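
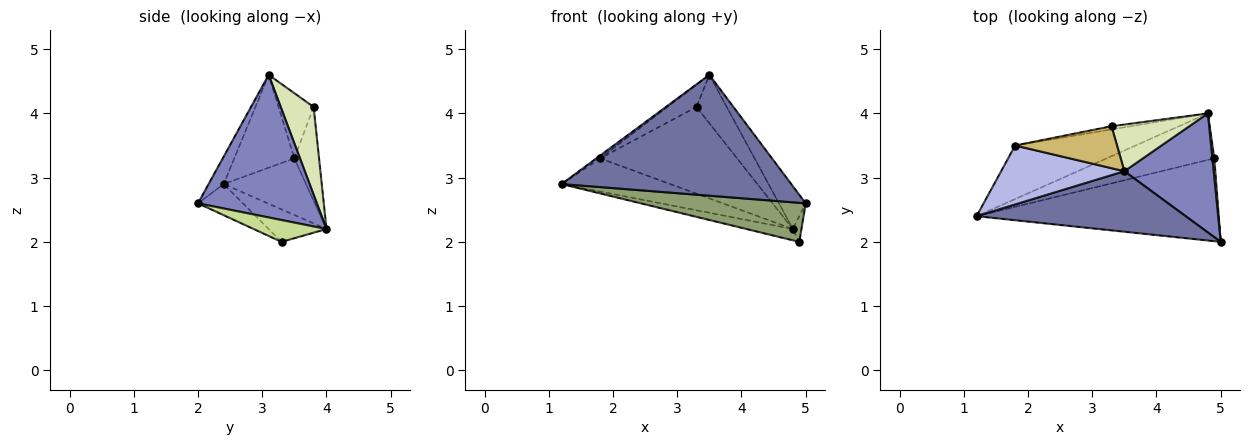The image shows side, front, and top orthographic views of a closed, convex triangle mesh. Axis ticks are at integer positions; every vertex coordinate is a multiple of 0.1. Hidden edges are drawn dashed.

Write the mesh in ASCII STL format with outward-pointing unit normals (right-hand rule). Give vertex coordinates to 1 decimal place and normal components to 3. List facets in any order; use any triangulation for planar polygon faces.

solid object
 facet normal -0.059 -0.893 0.447
  outer loop
   vertex 3.5 3.1 4.6
   vertex 1.2 2.4 2.9
   vertex 5.0 2.0 2.6
  endloop
 endfacet
 facet normal 0.833 0.188 0.521
  outer loop
   vertex 3.5 3.1 4.6
   vertex 5.0 2.0 2.6
   vertex 4.8 4.0 2.2
  endloop
 endfacet
 facet normal -0.371 0.489 -0.789
  outer loop
   vertex 1.8 3.5 3.3
   vertex 4.8 4.0 2.2
   vertex 1.2 2.4 2.9
  endloop
 endfacet
 facet normal -0.601 0.038 0.798
  outer loop
   vertex 1.8 3.5 3.3
   vertex 1.2 2.4 2.9
   vertex 3.5 3.1 4.6
  endloop
 endfacet
 facet normal -0.116 -0.424 -0.898
  outer loop
   vertex 4.9 3.3 2.0
   vertex 5.0 2.0 2.6
   vertex 1.2 2.4 2.9
  endloop
 endfacet
 facet normal -0.282 0.226 -0.932
  outer loop
   vertex 4.9 3.3 2.0
   vertex 1.2 2.4 2.9
   vertex 4.8 4.0 2.2
  endloop
 endfacet
 facet normal 0.989 0.116 0.087
  outer loop
   vertex 4.9 3.3 2.0
   vertex 4.8 4.0 2.2
   vertex 5.0 2.0 2.6
  endloop
 endfacet
 facet normal 0.617 0.567 0.547
  outer loop
   vertex 3.3 3.8 4.1
   vertex 3.5 3.1 4.6
   vertex 4.8 4.0 2.2
  endloop
 endfacet
 facet normal -0.177 0.983 -0.036
  outer loop
   vertex 3.3 3.8 4.1
   vertex 4.8 4.0 2.2
   vertex 1.8 3.5 3.3
  endloop
 endfacet
 facet normal -0.492 0.409 0.769
  outer loop
   vertex 3.3 3.8 4.1
   vertex 1.8 3.5 3.3
   vertex 3.5 3.1 4.6
  endloop
 endfacet
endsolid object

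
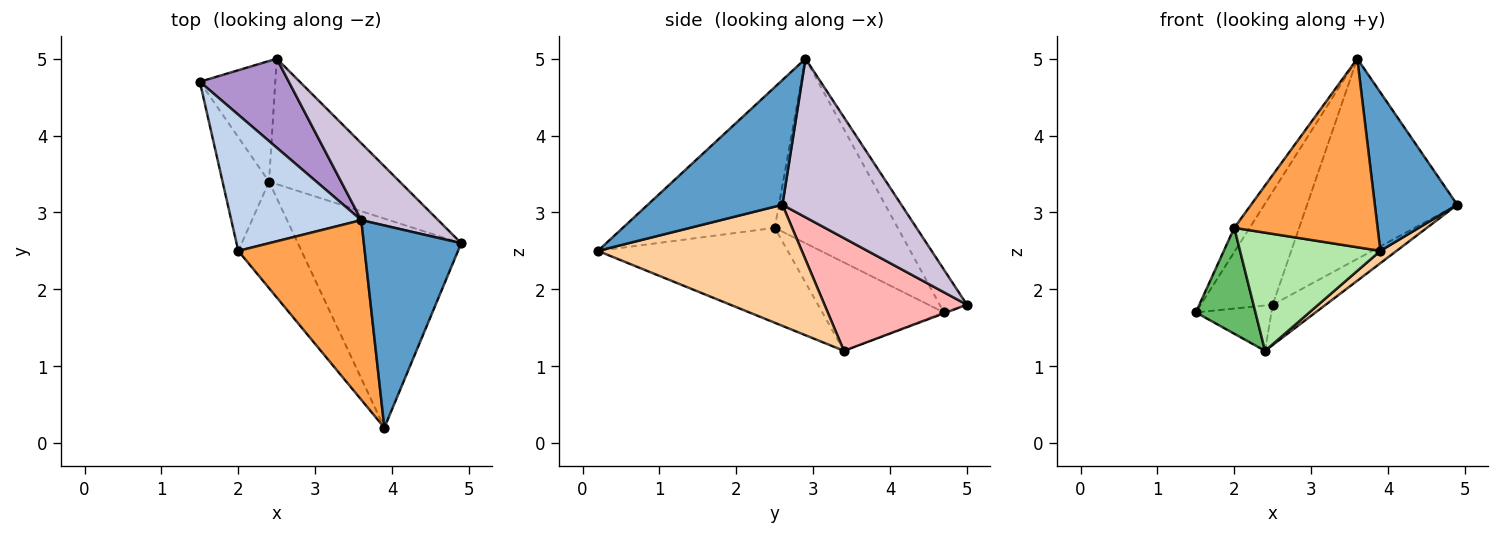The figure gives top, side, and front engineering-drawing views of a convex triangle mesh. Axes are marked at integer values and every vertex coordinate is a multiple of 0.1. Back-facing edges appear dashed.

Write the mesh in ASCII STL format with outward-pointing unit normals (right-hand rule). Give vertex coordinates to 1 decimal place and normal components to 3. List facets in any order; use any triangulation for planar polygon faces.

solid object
 facet normal 0.710 -0.434 0.554
  outer loop
   vertex 3.6 2.9 5.0
   vertex 3.9 0.2 2.5
   vertex 4.9 2.6 3.1
  endloop
 endfacet
 facet normal -0.813 0.102 0.573
  outer loop
   vertex 2.0 2.5 2.8
   vertex 3.6 2.9 5.0
   vertex 1.5 4.7 1.7
  endloop
 endfacet
 facet normal -0.609 -0.574 0.547
  outer loop
   vertex 2.0 2.5 2.8
   vertex 3.9 0.2 2.5
   vertex 3.6 2.9 5.0
  endloop
 endfacet
 facet normal 0.595 -0.047 -0.802
  outer loop
   vertex 2.4 3.4 1.2
   vertex 4.9 2.6 3.1
   vertex 3.9 0.2 2.5
  endloop
 endfacet
 facet normal -0.812 -0.398 -0.427
  outer loop
   vertex 2.4 3.4 1.2
   vertex 2.0 2.5 2.8
   vertex 1.5 4.7 1.7
  endloop
 endfacet
 facet normal -0.709 -0.524 -0.472
  outer loop
   vertex 2.4 3.4 1.2
   vertex 3.9 0.2 2.5
   vertex 2.0 2.5 2.8
  endloop
 endfacet
 facet normal -0.012 0.352 -0.936
  outer loop
   vertex 2.5 5.0 1.8
   vertex 2.4 3.4 1.2
   vertex 1.5 4.7 1.7
  endloop
 endfacet
 facet normal 0.635 0.236 -0.736
  outer loop
   vertex 2.5 5.0 1.8
   vertex 4.9 2.6 3.1
   vertex 2.4 3.4 1.2
  endloop
 endfacet
 facet normal -0.285 0.753 0.592
  outer loop
   vertex 2.5 5.0 1.8
   vertex 1.5 4.7 1.7
   vertex 3.6 2.9 5.0
  endloop
 endfacet
 facet normal 0.595 0.751 0.288
  outer loop
   vertex 2.5 5.0 1.8
   vertex 3.6 2.9 5.0
   vertex 4.9 2.6 3.1
  endloop
 endfacet
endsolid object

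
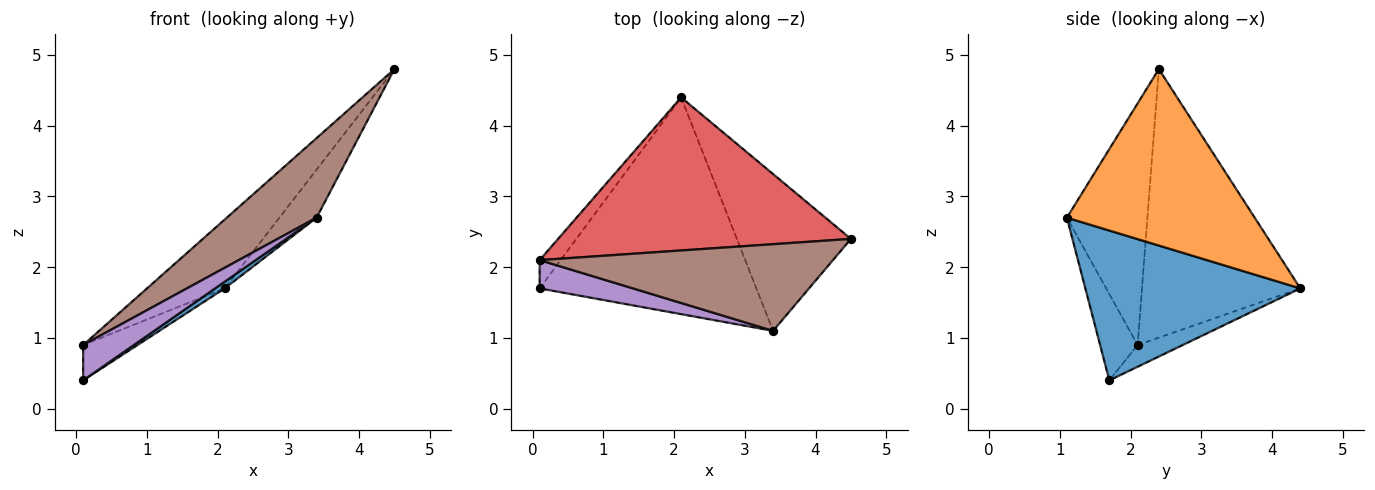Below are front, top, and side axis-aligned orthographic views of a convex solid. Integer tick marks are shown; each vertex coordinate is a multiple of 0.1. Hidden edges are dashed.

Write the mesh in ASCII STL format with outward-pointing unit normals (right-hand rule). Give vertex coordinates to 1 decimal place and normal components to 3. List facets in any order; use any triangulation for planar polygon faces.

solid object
 facet normal 0.569 -0.025 -0.822
  outer loop
   vertex 3.4 1.1 2.7
   vertex 0.1 1.7 0.4
   vertex 2.1 4.4 1.7
  endloop
 endfacet
 facet normal 0.828 0.164 -0.536
  outer loop
   vertex 3.4 1.1 2.7
   vertex 2.1 4.4 1.7
   vertex 4.5 2.4 4.8
  endloop
 endfacet
 facet normal -0.544 0.655 -0.524
  outer loop
   vertex 0.1 2.1 0.9
   vertex 2.1 4.4 1.7
   vertex 0.1 1.7 0.4
  endloop
 endfacet
 facet normal -0.642 0.315 0.700
  outer loop
   vertex 0.1 2.1 0.9
   vertex 4.5 2.4 4.8
   vertex 2.1 4.4 1.7
  endloop
 endfacet
 facet normal -0.500 -0.676 0.541
  outer loop
   vertex 0.1 2.1 0.9
   vertex 0.1 1.7 0.4
   vertex 3.4 1.1 2.7
  endloop
 endfacet
 facet normal -0.519 -0.578 0.630
  outer loop
   vertex 0.1 2.1 0.9
   vertex 3.4 1.1 2.7
   vertex 4.5 2.4 4.8
  endloop
 endfacet
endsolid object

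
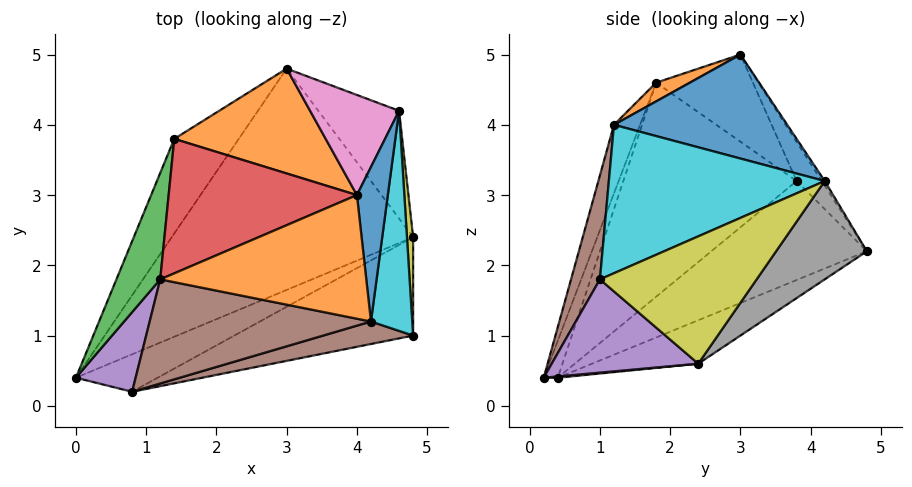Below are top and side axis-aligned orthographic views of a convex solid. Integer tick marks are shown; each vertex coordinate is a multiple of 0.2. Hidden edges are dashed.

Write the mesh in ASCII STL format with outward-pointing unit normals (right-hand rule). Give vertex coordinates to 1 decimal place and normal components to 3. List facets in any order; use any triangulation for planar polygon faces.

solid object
 facet normal -0.656 0.622 -0.427
  outer loop
   vertex 1.4 3.8 3.2
   vertex 3.0 4.8 2.2
   vertex 0.0 0.4 0.4
  endloop
 endfacet
 facet normal -0.147 0.807 0.572
  outer loop
   vertex 1.4 3.8 3.2
   vertex 4.0 3.0 5.0
   vertex 3.0 4.8 2.2
  endloop
 endfacet
 facet normal -0.157 0.464 -0.872
  outer loop
   vertex 4.8 2.4 0.6
   vertex 0.0 0.4 0.4
   vertex 3.0 4.8 2.2
  endloop
 endfacet
 facet normal 0.016 0.062 -0.998
  outer loop
   vertex 0.8 0.2 0.4
   vertex 0.0 0.4 0.4
   vertex 4.8 2.4 0.6
  endloop
 endfacet
 facet normal 0.368 -0.605 -0.706
  outer loop
   vertex 0.8 0.2 0.4
   vertex 4.8 2.4 0.6
   vertex 4.8 1.0 1.8
  endloop
 endfacet
 facet normal 0.150 -0.980 0.130
  outer loop
   vertex 0.8 0.2 0.4
   vertex 4.8 1.0 1.8
   vertex 4.2 1.2 4.0
  endloop
 endfacet
 facet normal -0.029 0.836 0.548
  outer loop
   vertex 4.6 4.2 3.2
   vertex 3.0 4.8 2.2
   vertex 4.0 3.0 5.0
  endloop
 endfacet
 facet normal 0.546 0.708 -0.448
  outer loop
   vertex 4.6 4.2 3.2
   vertex 4.8 2.4 0.6
   vertex 3.0 4.8 2.2
  endloop
 endfacet
 facet normal 0.998 0.041 0.048
  outer loop
   vertex 4.6 4.2 3.2
   vertex 4.8 1.0 1.8
   vertex 4.8 2.4 0.6
  endloop
 endfacet
 facet normal 0.962 -0.057 0.268
  outer loop
   vertex 4.6 4.2 3.2
   vertex 4.2 1.2 4.0
   vertex 4.8 1.0 1.8
  endloop
 endfacet
 facet normal 0.957 -0.052 0.285
  outer loop
   vertex 4.6 4.2 3.2
   vertex 4.0 3.0 5.0
   vertex 4.2 1.2 4.0
  endloop
 endfacet
 facet normal 0.080 -0.477 0.875
  outer loop
   vertex 1.2 1.8 4.6
   vertex 4.2 1.2 4.0
   vertex 4.0 3.0 5.0
  endloop
 endfacet
 facet normal -0.953 0.232 0.195
  outer loop
   vertex 1.2 1.8 4.6
   vertex 1.4 3.8 3.2
   vertex 0.0 0.4 0.4
  endloop
 endfacet
 facet normal -0.348 0.561 0.751
  outer loop
   vertex 1.2 1.8 4.6
   vertex 4.0 3.0 5.0
   vertex 1.4 3.8 3.2
  endloop
 endfacet
 facet normal -0.226 -0.903 0.366
  outer loop
   vertex 1.2 1.8 4.6
   vertex 0.0 0.4 0.4
   vertex 0.8 0.2 0.4
  endloop
 endfacet
 facet normal -0.112 -0.925 0.363
  outer loop
   vertex 1.2 1.8 4.6
   vertex 0.8 0.2 0.4
   vertex 4.2 1.2 4.0
  endloop
 endfacet
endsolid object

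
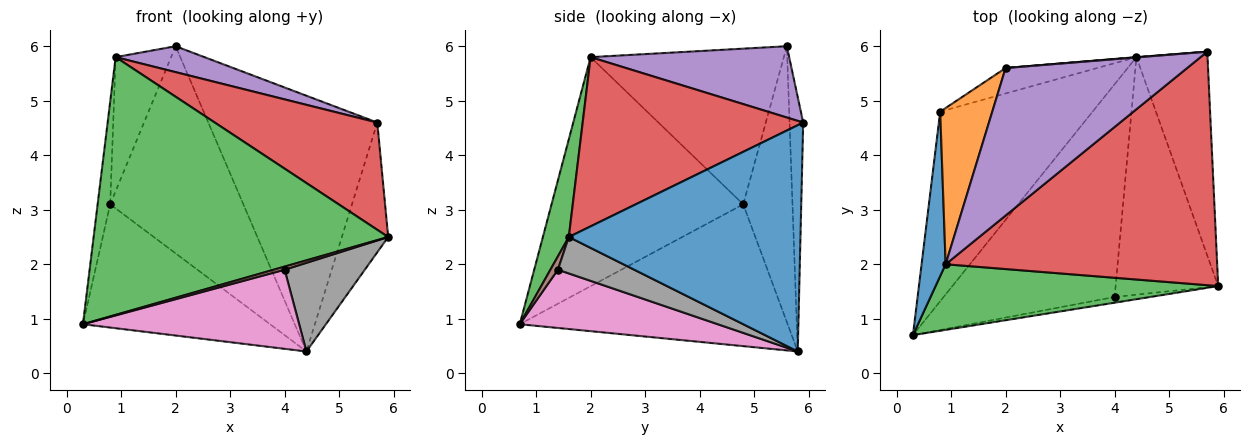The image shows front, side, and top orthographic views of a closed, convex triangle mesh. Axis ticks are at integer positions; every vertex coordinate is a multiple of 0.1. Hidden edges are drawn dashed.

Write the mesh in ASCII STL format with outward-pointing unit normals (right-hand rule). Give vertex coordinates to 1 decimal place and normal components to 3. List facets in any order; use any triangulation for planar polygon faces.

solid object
 facet normal 0.937 0.187 -0.295
  outer loop
   vertex 5.7 5.9 4.6
   vertex 5.9 1.6 2.5
   vertex 4.4 5.8 0.4
  endloop
 endfacet
 facet normal -0.080 0.997 0.001
  outer loop
   vertex 5.7 5.9 4.6
   vertex 4.4 5.8 0.4
   vertex 2.0 5.6 6.0
  endloop
 endfacet
 facet normal 0.085 -0.966 0.246
  outer loop
   vertex 0.9 2.0 5.8
   vertex 0.3 0.7 0.9
   vertex 5.9 1.6 2.5
  endloop
 endfacet
 facet normal 0.493 -0.363 0.791
  outer loop
   vertex 0.9 2.0 5.8
   vertex 5.9 1.6 2.5
   vertex 5.7 5.9 4.6
  endloop
 endfacet
 facet normal 0.361 -0.161 0.919
  outer loop
   vertex 0.9 2.0 5.8
   vertex 5.7 5.9 4.6
   vertex 2.0 5.6 6.0
  endloop
 endfacet
 facet normal 0.311 -0.453 -0.835
  outer loop
   vertex 4.0 1.4 1.9
   vertex 5.9 1.6 2.5
   vertex 0.3 0.7 0.9
  endloop
 endfacet
 facet normal 0.304 -0.332 -0.893
  outer loop
   vertex 4.0 1.4 1.9
   vertex 0.3 0.7 0.9
   vertex 4.4 5.8 0.4
  endloop
 endfacet
 facet normal 0.316 -0.332 -0.889
  outer loop
   vertex 4.0 1.4 1.9
   vertex 4.4 5.8 0.4
   vertex 5.9 1.6 2.5
  endloop
 endfacet
 facet normal -0.615 0.430 -0.661
  outer loop
   vertex 0.8 4.8 3.1
   vertex 4.4 5.8 0.4
   vertex 0.3 0.7 0.9
  endloop
 endfacet
 facet normal -0.345 0.932 -0.114
  outer loop
   vertex 0.8 4.8 3.1
   vertex 2.0 5.6 6.0
   vertex 4.4 5.8 0.4
  endloop
 endfacet
 facet normal -0.992 0.065 0.104
  outer loop
   vertex 0.8 4.8 3.1
   vertex 0.3 0.7 0.9
   vertex 0.9 2.0 5.8
  endloop
 endfacet
 facet normal -0.915 0.263 0.306
  outer loop
   vertex 0.8 4.8 3.1
   vertex 0.9 2.0 5.8
   vertex 2.0 5.6 6.0
  endloop
 endfacet
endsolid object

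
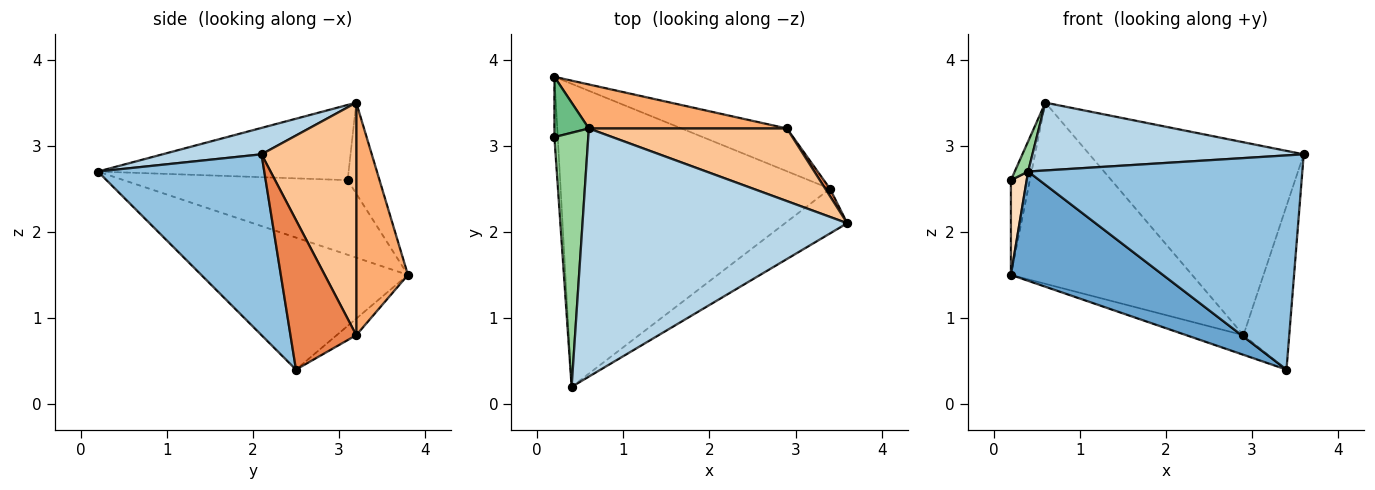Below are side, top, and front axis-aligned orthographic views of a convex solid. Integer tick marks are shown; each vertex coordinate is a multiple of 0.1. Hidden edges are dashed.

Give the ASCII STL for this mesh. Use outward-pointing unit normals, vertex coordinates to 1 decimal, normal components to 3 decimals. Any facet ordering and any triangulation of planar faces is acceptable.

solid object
 facet normal -0.419 -0.308 -0.854
  outer loop
   vertex 3.4 2.5 0.4
   vertex 0.4 0.2 2.7
   vertex 0.2 3.8 1.5
  endloop
 endfacet
 facet normal 0.511 -0.842 -0.176
  outer loop
   vertex 3.4 2.5 0.4
   vertex 3.6 2.1 2.9
   vertex 0.4 0.2 2.7
  endloop
 endfacet
 facet normal 0.096 -0.262 0.960
  outer loop
   vertex 0.6 3.2 3.5
   vertex 0.4 0.2 2.7
   vertex 3.6 2.1 2.9
  endloop
 endfacet
 facet normal -0.141 0.413 -0.900
  outer loop
   vertex 2.9 3.2 0.8
   vertex 3.4 2.5 0.4
   vertex 0.2 3.8 1.5
  endloop
 endfacet
 facet normal 0.820 0.571 0.026
  outer loop
   vertex 2.9 3.2 0.8
   vertex 3.6 2.1 2.9
   vertex 3.4 2.5 0.4
  endloop
 endfacet
 facet normal 0.267 0.936 0.228
  outer loop
   vertex 2.9 3.2 0.8
   vertex 0.2 3.8 1.5
   vertex 0.6 3.2 3.5
  endloop
 endfacet
 facet normal 0.382 0.865 0.326
  outer loop
   vertex 2.9 3.2 0.8
   vertex 0.6 3.2 3.5
   vertex 3.6 2.1 2.9
  endloop
 endfacet
 facet normal -0.997 -0.070 -0.045
  outer loop
   vertex 0.2 3.1 2.6
   vertex 0.2 3.8 1.5
   vertex 0.4 0.2 2.7
  endloop
 endfacet
 facet normal -0.817 0.486 0.309
  outer loop
   vertex 0.2 3.1 2.6
   vertex 0.6 3.2 3.5
   vertex 0.2 3.8 1.5
  endloop
 endfacet
 facet normal -0.911 -0.049 0.410
  outer loop
   vertex 0.2 3.1 2.6
   vertex 0.4 0.2 2.7
   vertex 0.6 3.2 3.5
  endloop
 endfacet
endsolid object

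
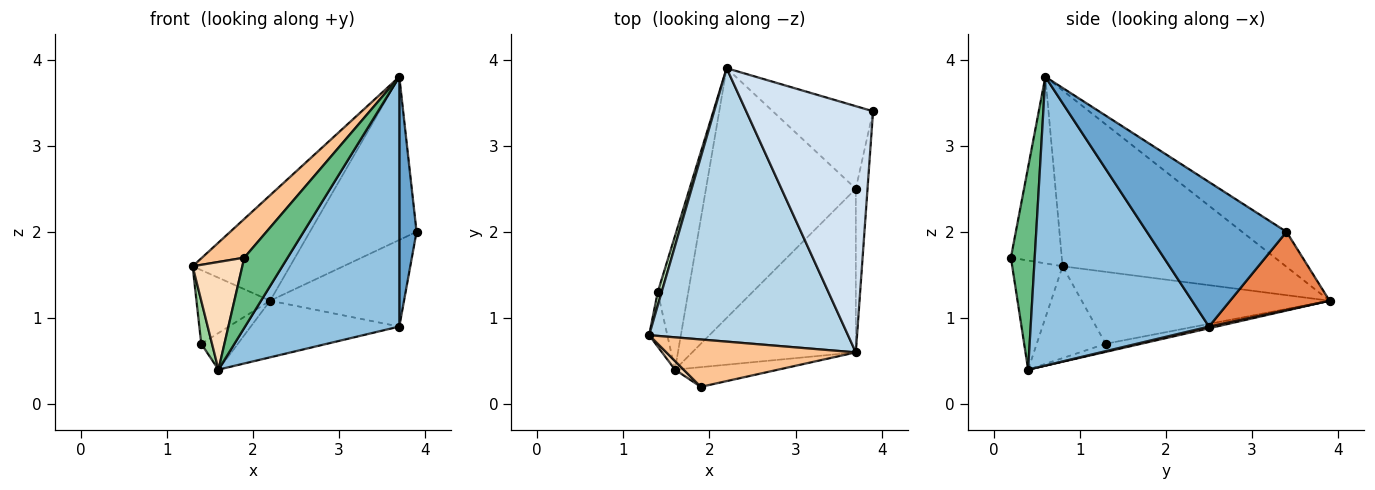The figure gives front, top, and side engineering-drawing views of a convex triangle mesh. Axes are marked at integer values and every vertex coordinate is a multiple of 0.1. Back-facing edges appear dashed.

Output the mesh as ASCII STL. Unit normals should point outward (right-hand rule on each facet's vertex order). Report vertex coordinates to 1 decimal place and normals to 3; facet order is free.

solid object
 facet normal 0.989 -0.122 -0.080
  outer loop
   vertex 3.7 2.5 0.9
   vertex 3.9 3.4 2.0
   vertex 3.7 0.6 3.8
  endloop
 endfacet
 facet normal 0.695 -0.601 -0.394
  outer loop
   vertex 3.7 2.5 0.9
   vertex 3.7 0.6 3.8
   vertex 1.6 0.4 0.4
  endloop
 endfacet
 facet normal -0.636 0.278 0.720
  outer loop
   vertex 2.2 3.9 1.2
   vertex 1.3 0.8 1.6
   vertex 3.7 0.6 3.8
  endloop
 endfacet
 facet normal -0.224 0.538 0.812
  outer loop
   vertex 2.2 3.9 1.2
   vertex 3.7 0.6 3.8
   vertex 3.9 3.4 2.0
  endloop
 endfacet
 facet normal 0.474 0.638 -0.608
  outer loop
   vertex 2.2 3.9 1.2
   vertex 3.9 3.4 2.0
   vertex 3.7 2.5 0.9
  endloop
 endfacet
 facet normal 0.011 0.221 -0.975
  outer loop
   vertex 2.2 3.9 1.2
   vertex 3.7 2.5 0.9
   vertex 1.6 0.4 0.4
  endloop
 endfacet
 facet normal -0.606 -0.504 0.616
  outer loop
   vertex 1.9 0.2 1.7
   vertex 3.7 0.6 3.8
   vertex 1.3 0.8 1.6
  endloop
 endfacet
 facet normal -0.711 -0.701 0.056
  outer loop
   vertex 1.9 0.2 1.7
   vertex 1.3 0.8 1.6
   vertex 1.6 0.4 0.4
  endloop
 endfacet
 facet normal 0.468 -0.851 -0.239
  outer loop
   vertex 1.9 0.2 1.7
   vertex 1.6 0.4 0.4
   vertex 3.7 0.6 3.8
  endloop
 endfacet
 facet normal -0.970 -0.152 -0.192
  outer loop
   vertex 1.4 1.3 0.7
   vertex 1.6 0.4 0.4
   vertex 1.3 0.8 1.6
  endloop
 endfacet
 facet normal -0.957 0.285 0.052
  outer loop
   vertex 1.4 1.3 0.7
   vertex 1.3 0.8 1.6
   vertex 2.2 3.9 1.2
  endloop
 endfacet
 facet normal -0.249 0.256 -0.934
  outer loop
   vertex 1.4 1.3 0.7
   vertex 2.2 3.9 1.2
   vertex 1.6 0.4 0.4
  endloop
 endfacet
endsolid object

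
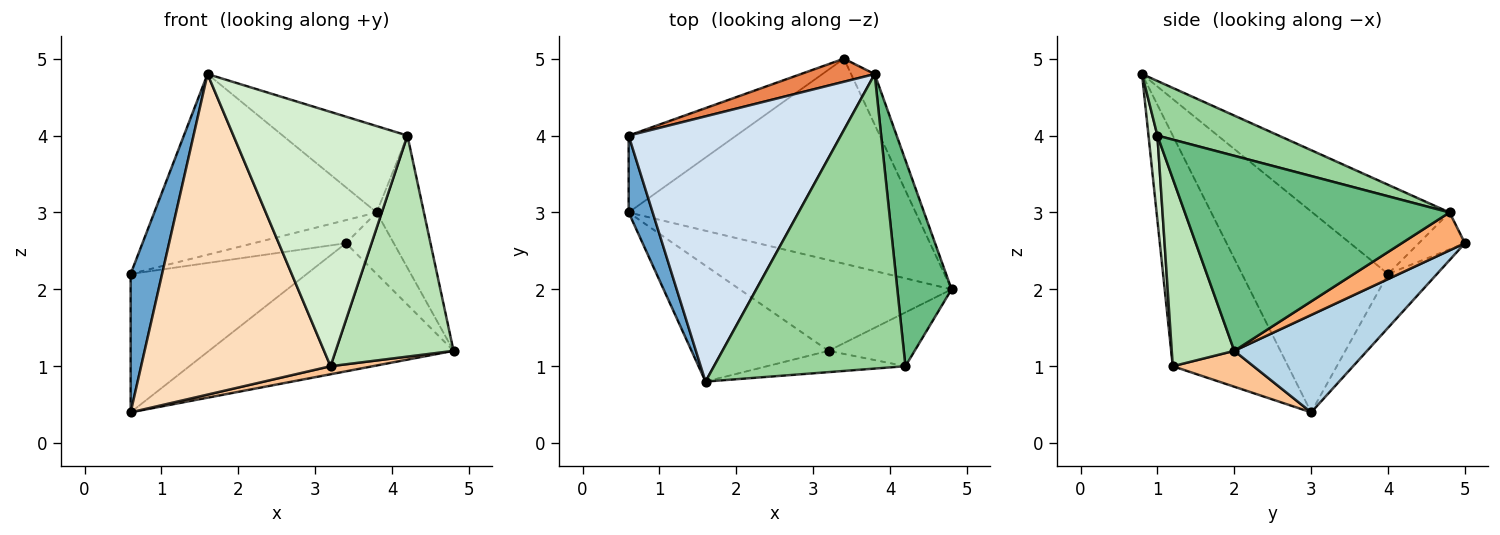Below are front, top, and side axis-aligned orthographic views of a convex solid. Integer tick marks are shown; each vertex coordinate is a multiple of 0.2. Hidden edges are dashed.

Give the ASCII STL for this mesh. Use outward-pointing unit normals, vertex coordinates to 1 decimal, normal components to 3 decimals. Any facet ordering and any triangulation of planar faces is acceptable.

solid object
 facet normal -0.971 -0.209 0.116
  outer loop
   vertex 0.6 3.0 0.4
   vertex 1.6 0.8 4.8
   vertex 0.6 4.0 2.2
  endloop
 endfacet
 facet normal -0.236 0.849 -0.472
  outer loop
   vertex 0.6 3.0 0.4
   vertex 0.6 4.0 2.2
   vertex 3.4 5.0 2.6
  endloop
 endfacet
 facet normal 0.276 0.509 -0.815
  outer loop
   vertex 0.6 3.0 0.4
   vertex 3.4 5.0 2.6
   vertex 4.8 2.0 1.2
  endloop
 endfacet
 facet normal -0.328 0.532 0.781
  outer loop
   vertex 3.8 4.8 3.0
   vertex 0.6 4.0 2.2
   vertex 1.6 0.8 4.8
  endloop
 endfacet
 facet normal -0.333 0.667 0.667
  outer loop
   vertex 3.8 4.8 3.0
   vertex 3.4 5.0 2.6
   vertex 0.6 4.0 2.2
  endloop
 endfacet
 facet normal 0.714 0.541 -0.444
  outer loop
   vertex 3.8 4.8 3.0
   vertex 4.8 2.0 1.2
   vertex 3.4 5.0 2.6
  endloop
 endfacet
 facet normal 0.166 -0.087 -0.982
  outer loop
   vertex 3.2 1.2 1.0
   vertex 0.6 3.0 0.4
   vertex 4.8 2.0 1.2
  endloop
 endfacet
 facet normal -0.497 -0.816 -0.295
  outer loop
   vertex 3.2 1.2 1.0
   vertex 1.6 0.8 4.8
   vertex 0.6 3.0 0.4
  endloop
 endfacet
 facet normal 0.950 0.169 0.264
  outer loop
   vertex 4.2 1.0 4.0
   vertex 4.8 2.0 1.2
   vertex 3.8 4.8 3.0
  endloop
 endfacet
 facet normal 0.264 0.271 0.926
  outer loop
   vertex 4.2 1.0 4.0
   vertex 3.8 4.8 3.0
   vertex 1.6 0.8 4.8
  endloop
 endfacet
 facet normal 0.458 -0.864 -0.210
  outer loop
   vertex 4.2 1.0 4.0
   vertex 3.2 1.2 1.0
   vertex 4.8 2.0 1.2
  endloop
 endfacet
 facet normal 0.051 -0.995 -0.083
  outer loop
   vertex 4.2 1.0 4.0
   vertex 1.6 0.8 4.8
   vertex 3.2 1.2 1.0
  endloop
 endfacet
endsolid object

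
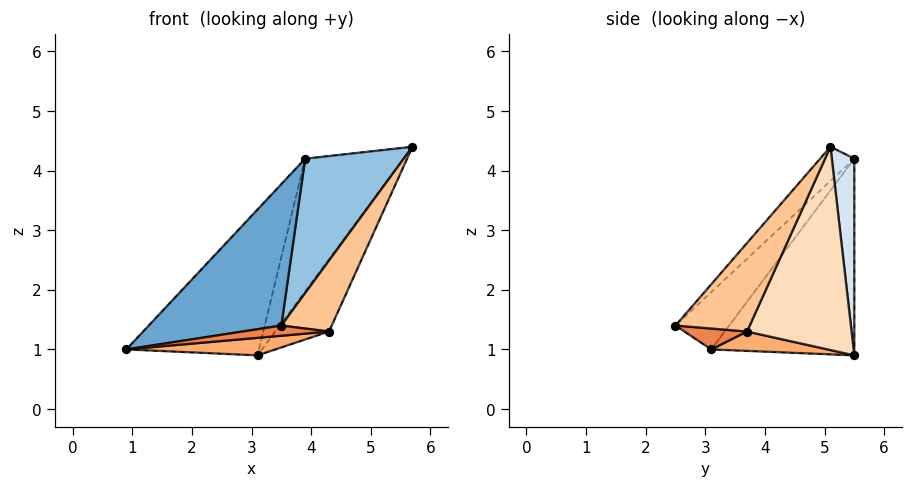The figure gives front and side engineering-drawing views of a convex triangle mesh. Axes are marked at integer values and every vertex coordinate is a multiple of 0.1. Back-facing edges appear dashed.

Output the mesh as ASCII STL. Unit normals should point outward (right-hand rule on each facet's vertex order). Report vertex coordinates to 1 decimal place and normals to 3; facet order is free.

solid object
 facet normal -0.259 -0.640 0.723
  outer loop
   vertex 3.9 5.5 4.2
   vertex 0.9 3.1 1.0
   vertex 3.5 2.5 1.4
  endloop
 endfacet
 facet normal -0.225 -0.649 0.727
  outer loop
   vertex 3.9 5.5 4.2
   vertex 3.5 2.5 1.4
   vertex 5.7 5.1 4.4
  endloop
 endfacet
 facet normal -0.722 0.669 0.175
  outer loop
   vertex 3.9 5.5 4.2
   vertex 3.1 5.5 0.9
   vertex 0.9 3.1 1.0
  endloop
 endfacet
 facet normal 0.222 0.973 -0.054
  outer loop
   vertex 3.9 5.5 4.2
   vertex 5.7 5.1 4.4
   vertex 3.1 5.5 0.9
  endloop
 endfacet
 facet normal 0.114 -0.158 -0.981
  outer loop
   vertex 4.3 3.7 1.3
   vertex 3.5 2.5 1.4
   vertex 0.9 3.1 1.0
  endloop
 endfacet
 facet normal 0.112 -0.144 -0.983
  outer loop
   vertex 4.3 3.7 1.3
   vertex 0.9 3.1 1.0
   vertex 3.1 5.5 0.9
  endloop
 endfacet
 facet normal 0.822 -0.558 -0.119
  outer loop
   vertex 4.3 3.7 1.3
   vertex 5.7 5.1 4.4
   vertex 3.5 2.5 1.4
  endloop
 endfacet
 facet normal 0.760 0.391 -0.520
  outer loop
   vertex 4.3 3.7 1.3
   vertex 3.1 5.5 0.9
   vertex 5.7 5.1 4.4
  endloop
 endfacet
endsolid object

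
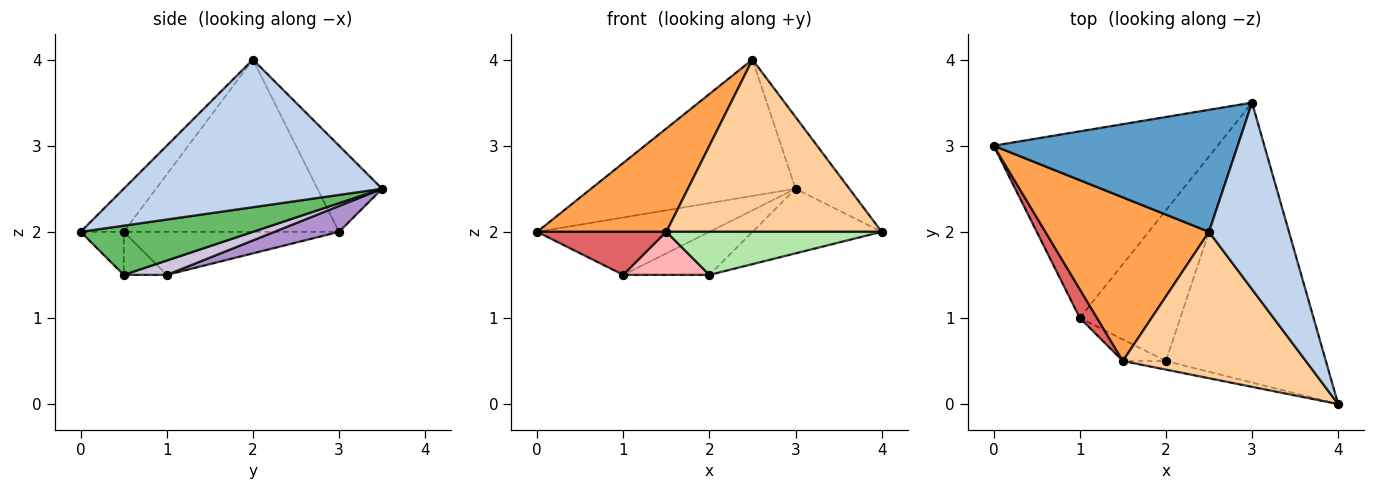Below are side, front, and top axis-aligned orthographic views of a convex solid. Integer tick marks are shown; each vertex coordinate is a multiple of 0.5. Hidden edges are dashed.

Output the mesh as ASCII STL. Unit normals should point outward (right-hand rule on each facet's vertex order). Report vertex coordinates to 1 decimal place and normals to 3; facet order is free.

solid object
 facet normal -0.229 0.725 0.649
  outer loop
   vertex 2.5 2.0 4.0
   vertex 3.0 3.5 2.5
   vertex 0.0 3.0 2.0
  endloop
 endfacet
 facet normal 0.865 0.180 0.468
  outer loop
   vertex 2.5 2.0 4.0
   vertex 4.0 0.0 2.0
   vertex 3.0 3.5 2.5
  endloop
 endfacet
 facet normal -0.665 -0.399 0.632
  outer loop
   vertex 1.5 0.5 2.0
   vertex 2.5 2.0 4.0
   vertex 0.0 3.0 2.0
  endloop
 endfacet
 facet normal -0.151 -0.753 0.640
  outer loop
   vertex 1.5 0.5 2.0
   vertex 4.0 0.0 2.0
   vertex 2.5 2.0 4.0
  endloop
 endfacet
 facet normal 0.287 0.215 -0.933
  outer loop
   vertex 2.0 0.5 1.5
   vertex 3.0 3.5 2.5
   vertex 4.0 0.0 2.0
  endloop
 endfacet
 facet normal -0.192 -0.962 -0.192
  outer loop
   vertex 2.0 0.5 1.5
   vertex 4.0 0.0 2.0
   vertex 1.5 0.5 2.0
  endloop
 endfacet
 facet normal -0.811 -0.487 0.324
  outer loop
   vertex 1.0 1.0 1.5
   vertex 1.5 0.5 2.0
   vertex 0.0 3.0 2.0
  endloop
 endfacet
 facet normal -0.408 -0.816 -0.408
  outer loop
   vertex 1.0 1.0 1.5
   vertex 2.0 0.5 1.5
   vertex 1.5 0.5 2.0
  endloop
 endfacet
 facet normal 0.110 0.292 -0.950
  outer loop
   vertex 1.0 1.0 1.5
   vertex 0.0 3.0 2.0
   vertex 3.0 3.5 2.5
  endloop
 endfacet
 facet normal 0.136 0.272 -0.953
  outer loop
   vertex 1.0 1.0 1.5
   vertex 3.0 3.5 2.5
   vertex 2.0 0.5 1.5
  endloop
 endfacet
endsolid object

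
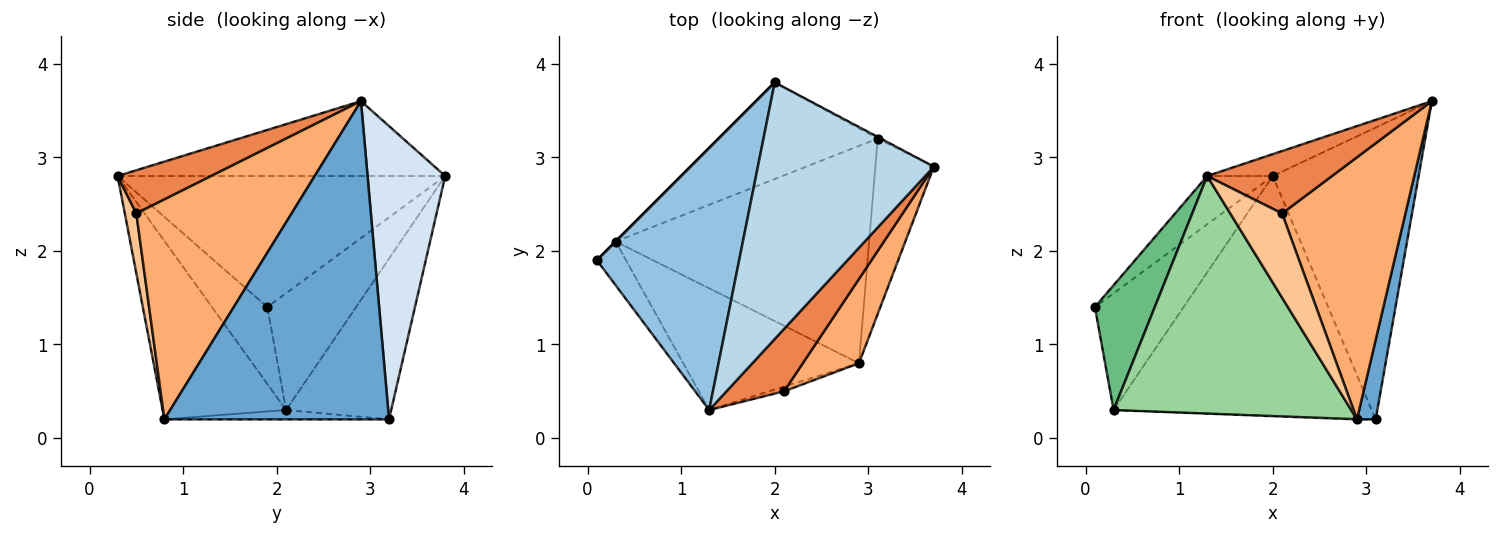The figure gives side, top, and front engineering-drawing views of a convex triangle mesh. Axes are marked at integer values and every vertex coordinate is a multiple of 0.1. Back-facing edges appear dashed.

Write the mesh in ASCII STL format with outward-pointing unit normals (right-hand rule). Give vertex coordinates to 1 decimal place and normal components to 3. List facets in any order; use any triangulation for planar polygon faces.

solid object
 facet normal 0.980 -0.082 -0.180
  outer loop
   vertex 3.1 3.2 0.2
   vertex 3.7 2.9 3.6
   vertex 2.9 0.8 0.2
  endloop
 endfacet
 facet normal -0.671 0.134 0.729
  outer loop
   vertex 2.0 3.8 2.8
   vertex 0.1 1.9 1.4
   vertex 1.3 0.3 2.8
  endloop
 endfacet
 facet normal -0.390 0.078 0.917
  outer loop
   vertex 2.0 3.8 2.8
   vertex 1.3 0.3 2.8
   vertex 3.7 2.9 3.6
  endloop
 endfacet
 facet normal 0.470 0.883 -0.005
  outer loop
   vertex 2.0 3.8 2.8
   vertex 3.7 2.9 3.6
   vertex 3.1 3.2 0.2
  endloop
 endfacet
 facet normal 0.469 -0.625 0.625
  outer loop
   vertex 2.1 0.5 2.4
   vertex 3.7 2.9 3.6
   vertex 1.3 0.3 2.8
  endloop
 endfacet
 facet normal 0.768 -0.610 0.196
  outer loop
   vertex 2.1 0.5 2.4
   vertex 2.9 0.8 0.2
   vertex 3.7 2.9 3.6
  endloop
 endfacet
 facet normal 0.217 -0.975 -0.054
  outer loop
   vertex 2.1 0.5 2.4
   vertex 1.3 0.3 2.8
   vertex 2.9 0.8 0.2
  endloop
 endfacet
 facet normal -0.037 0.003 -0.999
  outer loop
   vertex 0.3 2.1 0.3
   vertex 3.1 3.2 0.2
   vertex 2.9 0.8 0.2
  endloop
 endfacet
 facet normal -0.658 -0.711 -0.249
  outer loop
   vertex 0.3 2.1 0.3
   vertex 1.3 0.3 2.8
   vertex 0.1 1.9 1.4
  endloop
 endfacet
 facet normal -0.420 -0.808 -0.414
  outer loop
   vertex 0.3 2.1 0.3
   vertex 2.9 0.8 0.2
   vertex 1.3 0.3 2.8
  endloop
 endfacet
 facet normal -0.707 0.707 0.000
  outer loop
   vertex 0.3 2.1 0.3
   vertex 0.1 1.9 1.4
   vertex 2.0 3.8 2.8
  endloop
 endfacet
 facet normal -0.353 0.868 -0.350
  outer loop
   vertex 0.3 2.1 0.3
   vertex 2.0 3.8 2.8
   vertex 3.1 3.2 0.2
  endloop
 endfacet
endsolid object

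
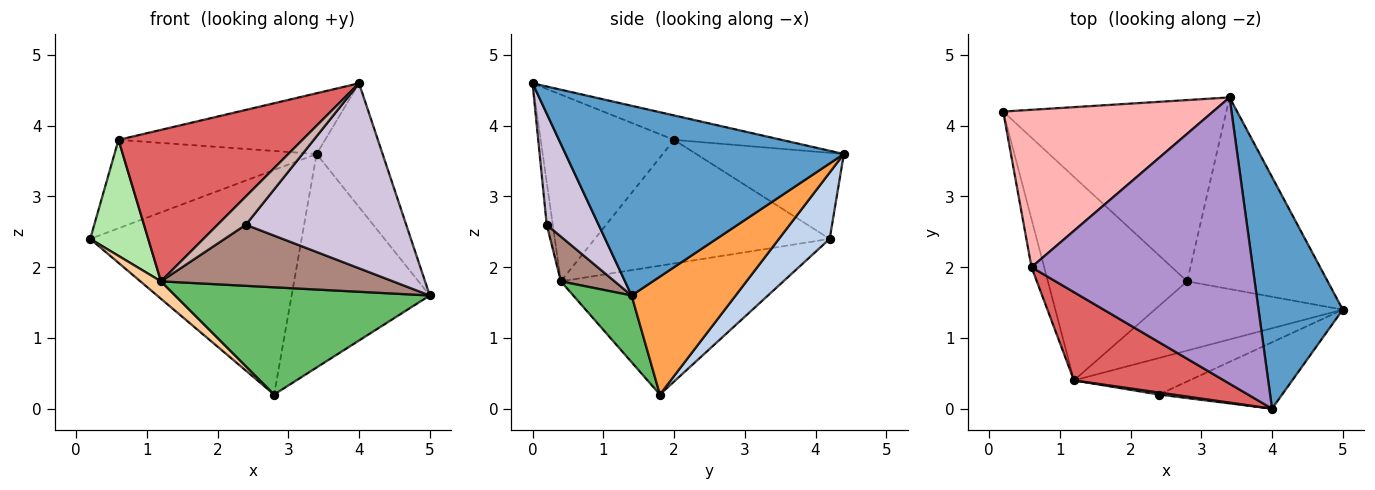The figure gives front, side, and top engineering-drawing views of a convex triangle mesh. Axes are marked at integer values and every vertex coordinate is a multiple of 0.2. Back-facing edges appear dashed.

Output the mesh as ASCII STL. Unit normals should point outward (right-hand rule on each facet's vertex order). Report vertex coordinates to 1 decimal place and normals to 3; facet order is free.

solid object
 facet normal 0.893 0.212 0.397
  outer loop
   vertex 4.0 0.0 4.6
   vertex 5.0 1.4 1.6
   vertex 3.4 4.4 3.6
  endloop
 endfacet
 facet normal 0.184 0.765 -0.617
  outer loop
   vertex 2.8 1.8 0.2
   vertex 0.2 4.2 2.4
   vertex 3.4 4.4 3.6
  endloop
 endfacet
 facet normal 0.489 0.649 -0.583
  outer loop
   vertex 2.8 1.8 0.2
   vertex 3.4 4.4 3.6
   vertex 5.0 1.4 1.6
  endloop
 endfacet
 facet normal -0.678 -0.063 -0.733
  outer loop
   vertex 2.8 1.8 0.2
   vertex 1.2 0.4 1.8
   vertex 0.2 4.2 2.4
  endloop
 endfacet
 facet normal 0.189 -0.825 -0.533
  outer loop
   vertex 2.8 1.8 0.2
   vertex 5.0 1.4 1.6
   vertex 1.2 0.4 1.8
  endloop
 endfacet
 facet normal -0.966 -0.239 -0.099
  outer loop
   vertex 0.6 2.0 3.8
   vertex 0.2 4.2 2.4
   vertex 1.2 0.4 1.8
  endloop
 endfacet
 facet normal -0.531 -0.732 0.426
  outer loop
   vertex 0.6 2.0 3.8
   vertex 1.2 0.4 1.8
   vertex 4.0 0.0 4.6
  endloop
 endfacet
 facet normal -0.337 0.461 0.821
  outer loop
   vertex 0.6 2.0 3.8
   vertex 3.4 4.4 3.6
   vertex 0.2 4.2 2.4
  endloop
 endfacet
 facet normal -0.107 0.206 0.973
  outer loop
   vertex 0.6 2.0 3.8
   vertex 4.0 0.0 4.6
   vertex 3.4 4.4 3.6
  endloop
 endfacet
 facet normal 0.291 -0.900 -0.323
  outer loop
   vertex 2.4 0.2 2.6
   vertex 5.0 1.4 1.6
   vertex 4.0 0.0 4.6
  endloop
 endfacet
 facet normal 0.195 -0.842 -0.503
  outer loop
   vertex 2.4 0.2 2.6
   vertex 1.2 0.4 1.8
   vertex 5.0 1.4 1.6
  endloop
 endfacet
 facet normal -0.209 -0.975 0.070
  outer loop
   vertex 2.4 0.2 2.6
   vertex 4.0 0.0 4.6
   vertex 1.2 0.4 1.8
  endloop
 endfacet
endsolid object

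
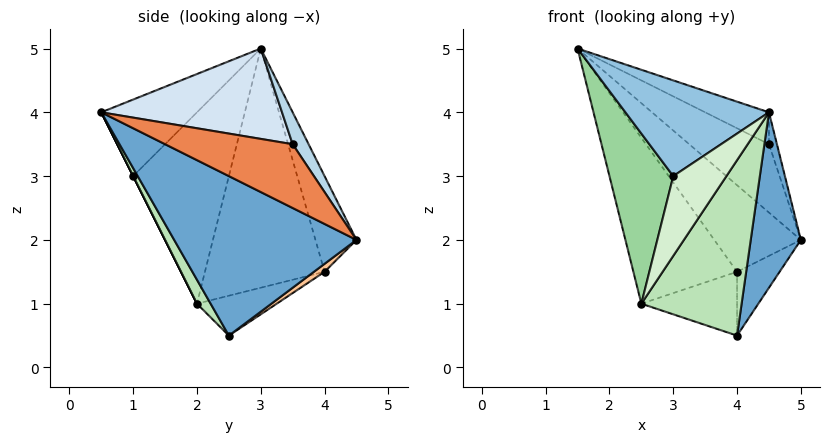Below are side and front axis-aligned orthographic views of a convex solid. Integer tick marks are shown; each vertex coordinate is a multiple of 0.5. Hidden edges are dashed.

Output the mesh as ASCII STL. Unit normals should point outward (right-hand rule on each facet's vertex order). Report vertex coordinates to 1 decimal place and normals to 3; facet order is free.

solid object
 facet normal 0.926 -0.255 -0.278
  outer loop
   vertex 4.0 2.5 0.5
   vertex 5.0 4.5 2.0
   vertex 4.5 0.5 4.0
  endloop
 endfacet
 facet normal -0.512 -0.768 0.384
  outer loop
   vertex 3.0 1.0 3.0
   vertex 4.5 0.5 4.0
   vertex 1.5 3.0 5.0
  endloop
 endfacet
 facet normal 0.159 0.796 0.584
  outer loop
   vertex 4.5 3.5 3.5
   vertex 5.0 4.5 2.0
   vertex 1.5 3.0 5.0
  endloop
 endfacet
 facet normal 0.422 0.149 0.894
  outer loop
   vertex 4.5 3.5 3.5
   vertex 1.5 3.0 5.0
   vertex 4.5 0.5 4.0
  endloop
 endfacet
 facet normal 0.935 0.058 0.351
  outer loop
   vertex 4.5 3.5 3.5
   vertex 4.5 0.5 4.0
   vertex 5.0 4.5 2.0
  endloop
 endfacet
 facet normal -0.428 0.903 -0.048
  outer loop
   vertex 4.0 4.0 1.5
   vertex 1.5 3.0 5.0
   vertex 5.0 4.5 2.0
  endloop
 endfacet
 facet normal 0.137 0.549 -0.824
  outer loop
   vertex 4.0 4.0 1.5
   vertex 5.0 4.5 2.0
   vertex 4.0 2.5 0.5
  endloop
 endfacet
 facet normal -0.713 0.618 -0.333
  outer loop
   vertex 2.5 2.0 1.0
   vertex 1.5 3.0 5.0
   vertex 4.0 4.0 1.5
  endloop
 endfacet
 facet normal -0.420 0.504 -0.755
  outer loop
   vertex 2.5 2.0 1.0
   vertex 4.0 4.0 1.5
   vertex 4.0 2.5 0.5
  endloop
 endfacet
 facet normal -0.830 -0.553 -0.069
  outer loop
   vertex 2.5 2.0 1.0
   vertex 3.0 1.0 3.0
   vertex 1.5 3.0 5.0
  endloop
 endfacet
 facet normal 0.117 -0.855 -0.505
  outer loop
   vertex 2.5 2.0 1.0
   vertex 4.0 2.5 0.5
   vertex 4.5 0.5 4.0
  endloop
 endfacet
 facet normal 0.000 -0.894 -0.447
  outer loop
   vertex 2.5 2.0 1.0
   vertex 4.5 0.5 4.0
   vertex 3.0 1.0 3.0
  endloop
 endfacet
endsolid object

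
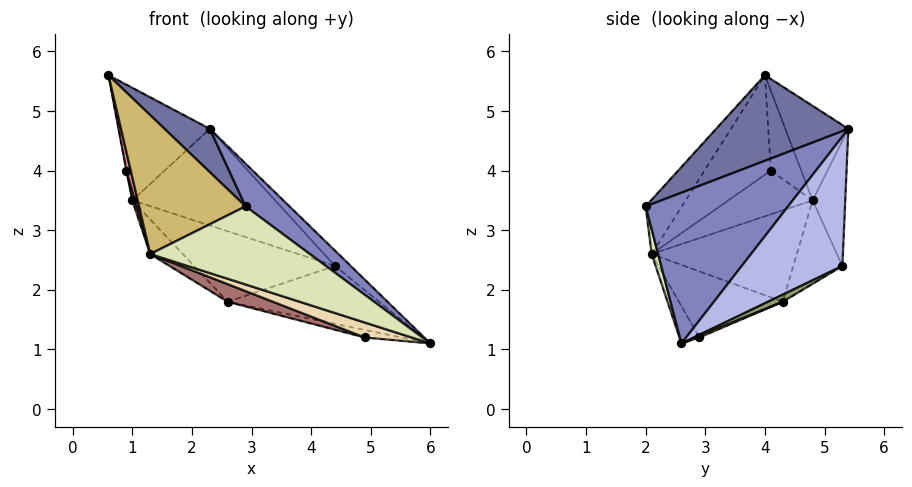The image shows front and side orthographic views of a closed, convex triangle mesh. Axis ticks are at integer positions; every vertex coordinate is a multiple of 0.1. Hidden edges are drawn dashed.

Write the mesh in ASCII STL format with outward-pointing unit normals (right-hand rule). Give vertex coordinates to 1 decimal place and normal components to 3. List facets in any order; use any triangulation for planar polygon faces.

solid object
 facet normal 0.581 -0.199 0.789
  outer loop
   vertex 2.9 2.0 3.4
   vertex 2.3 5.4 4.7
   vertex 0.6 4.0 5.6
  endloop
 endfacet
 facet normal 0.608 -0.187 0.771
  outer loop
   vertex 2.9 2.0 3.4
   vertex 6.0 2.6 1.1
   vertex 2.3 5.4 4.7
  endloop
 endfacet
 facet normal -0.557 0.806 0.201
  outer loop
   vertex 1.0 4.8 3.5
   vertex 0.6 4.0 5.6
   vertex 2.3 5.4 4.7
  endloop
 endfacet
 facet normal 0.736 0.115 0.667
  outer loop
   vertex 4.4 5.3 2.4
   vertex 2.3 5.4 4.7
   vertex 6.0 2.6 1.1
  endloop
 endfacet
 facet normal 0.044 0.454 -0.890
  outer loop
   vertex 4.4 5.3 2.4
   vertex 6.0 2.6 1.1
   vertex 2.6 4.3 1.8
  endloop
 endfacet
 facet normal -0.216 0.947 -0.239
  outer loop
   vertex 4.4 5.3 2.4
   vertex 1.0 4.8 3.5
   vertex 2.3 5.4 4.7
  endloop
 endfacet
 facet normal -0.284 0.814 -0.506
  outer loop
   vertex 4.4 5.3 2.4
   vertex 2.6 4.3 1.8
   vertex 1.0 4.8 3.5
  endloop
 endfacet
 facet normal 0.040 -0.979 -0.202
  outer loop
   vertex 1.3 2.1 2.6
   vertex 6.0 2.6 1.1
   vertex 2.9 2.0 3.4
  endloop
 endfacet
 facet normal -0.696 0.156 -0.701
  outer loop
   vertex 1.3 2.1 2.6
   vertex 1.0 4.8 3.5
   vertex 2.6 4.3 1.8
  endloop
 endfacet
 facet normal -0.285 -0.838 0.465
  outer loop
   vertex 1.3 2.1 2.6
   vertex 2.9 2.0 3.4
   vertex 0.6 4.0 5.6
  endloop
 endfacet
 facet normal 0.042 0.451 -0.892
  outer loop
   vertex 4.9 2.9 1.2
   vertex 2.6 4.3 1.8
   vertex 6.0 2.6 1.1
  endloop
 endfacet
 facet normal -0.214 -0.504 -0.837
  outer loop
   vertex 4.9 2.9 1.2
   vertex 6.0 2.6 1.1
   vertex 1.3 2.1 2.6
  endloop
 endfacet
 facet normal -0.331 -0.144 -0.933
  outer loop
   vertex 4.9 2.9 1.2
   vertex 1.3 2.1 2.6
   vertex 2.6 4.3 1.8
  endloop
 endfacet
 facet normal -0.983 0.009 -0.184
  outer loop
   vertex 0.9 4.1 4.0
   vertex 0.6 4.0 5.6
   vertex 1.0 4.8 3.5
  endloop
 endfacet
 facet normal -0.980 -0.065 -0.188
  outer loop
   vertex 0.9 4.1 4.0
   vertex 1.3 2.1 2.6
   vertex 0.6 4.0 5.6
  endloop
 endfacet
 facet normal -0.971 -0.029 -0.235
  outer loop
   vertex 0.9 4.1 4.0
   vertex 1.0 4.8 3.5
   vertex 1.3 2.1 2.6
  endloop
 endfacet
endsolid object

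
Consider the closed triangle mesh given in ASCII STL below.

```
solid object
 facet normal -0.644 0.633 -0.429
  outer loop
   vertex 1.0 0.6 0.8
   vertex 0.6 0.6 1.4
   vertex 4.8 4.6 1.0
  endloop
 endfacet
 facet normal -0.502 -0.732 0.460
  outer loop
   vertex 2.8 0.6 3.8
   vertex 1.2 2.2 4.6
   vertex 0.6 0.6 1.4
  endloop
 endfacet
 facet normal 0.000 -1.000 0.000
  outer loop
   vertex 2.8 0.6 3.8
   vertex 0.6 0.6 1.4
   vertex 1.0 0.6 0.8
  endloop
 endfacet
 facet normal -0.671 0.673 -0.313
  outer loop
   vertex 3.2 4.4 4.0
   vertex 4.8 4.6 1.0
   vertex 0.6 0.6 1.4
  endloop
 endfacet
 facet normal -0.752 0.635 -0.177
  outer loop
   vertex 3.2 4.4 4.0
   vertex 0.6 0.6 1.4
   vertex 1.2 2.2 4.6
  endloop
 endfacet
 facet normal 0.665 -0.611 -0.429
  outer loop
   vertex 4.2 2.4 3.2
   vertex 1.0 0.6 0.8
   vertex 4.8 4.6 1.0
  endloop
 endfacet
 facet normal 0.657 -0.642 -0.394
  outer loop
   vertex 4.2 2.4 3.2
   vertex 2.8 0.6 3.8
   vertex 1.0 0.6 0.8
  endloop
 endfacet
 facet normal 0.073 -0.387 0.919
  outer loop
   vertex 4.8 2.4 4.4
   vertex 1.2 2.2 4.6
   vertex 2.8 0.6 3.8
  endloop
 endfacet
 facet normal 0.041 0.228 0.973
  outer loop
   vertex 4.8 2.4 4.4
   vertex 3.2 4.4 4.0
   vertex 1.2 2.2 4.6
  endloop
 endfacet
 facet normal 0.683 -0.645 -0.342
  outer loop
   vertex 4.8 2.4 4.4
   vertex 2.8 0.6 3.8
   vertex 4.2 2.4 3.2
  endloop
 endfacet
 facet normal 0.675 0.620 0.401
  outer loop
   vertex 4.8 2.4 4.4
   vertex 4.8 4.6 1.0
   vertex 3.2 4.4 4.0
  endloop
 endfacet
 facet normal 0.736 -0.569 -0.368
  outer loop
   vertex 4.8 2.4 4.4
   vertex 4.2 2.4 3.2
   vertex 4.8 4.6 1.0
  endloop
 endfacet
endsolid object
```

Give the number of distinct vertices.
8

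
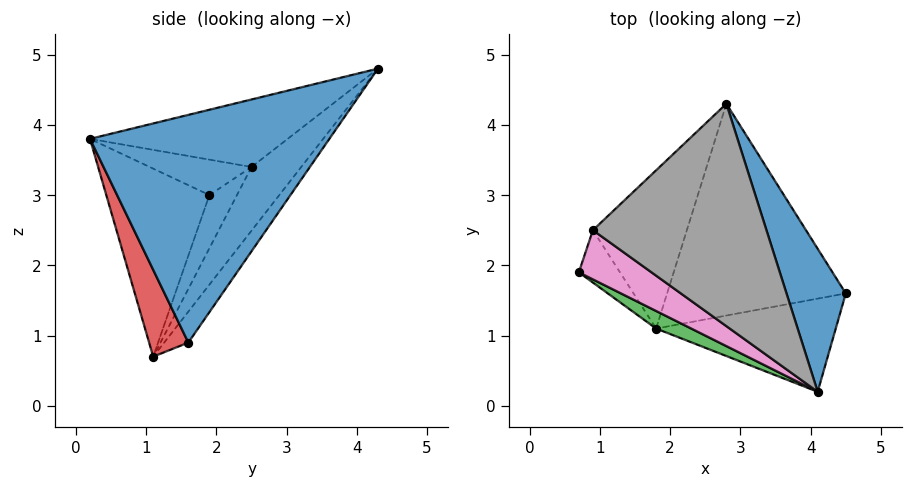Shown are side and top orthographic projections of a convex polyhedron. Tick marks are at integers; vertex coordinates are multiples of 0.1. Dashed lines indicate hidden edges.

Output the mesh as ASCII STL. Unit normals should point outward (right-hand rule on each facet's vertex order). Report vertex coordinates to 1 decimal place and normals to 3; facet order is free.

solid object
 facet normal 0.940 0.238 0.245
  outer loop
   vertex 4.1 0.2 3.8
   vertex 4.5 1.6 0.9
   vertex 2.8 4.3 4.8
  endloop
 endfacet
 facet normal -0.103 0.796 -0.596
  outer loop
   vertex 1.8 1.1 0.7
   vertex 2.8 4.3 4.8
   vertex 4.5 1.6 0.9
  endloop
 endfacet
 facet normal -0.462 -0.883 0.086
  outer loop
   vertex 1.8 1.1 0.7
   vertex 4.1 0.2 3.8
   vertex 0.7 1.9 3.0
  endloop
 endfacet
 facet normal 0.195 -0.893 -0.404
  outer loop
   vertex 1.8 1.1 0.7
   vertex 4.5 1.6 0.9
   vertex 4.1 0.2 3.8
  endloop
 endfacet
 facet normal -0.657 0.558 -0.508
  outer loop
   vertex 0.9 2.5 3.4
   vertex 1.8 1.1 0.7
   vertex 0.7 1.9 3.0
  endloop
 endfacet
 facet normal -0.353 0.777 -0.521
  outer loop
   vertex 0.9 2.5 3.4
   vertex 2.8 4.3 4.8
   vertex 1.8 1.1 0.7
  endloop
 endfacet
 facet normal -0.399 -0.413 0.819
  outer loop
   vertex 0.9 2.5 3.4
   vertex 0.7 1.9 3.0
   vertex 4.1 0.2 3.8
  endloop
 endfacet
 facet normal -0.343 -0.324 0.882
  outer loop
   vertex 0.9 2.5 3.4
   vertex 4.1 0.2 3.8
   vertex 2.8 4.3 4.8
  endloop
 endfacet
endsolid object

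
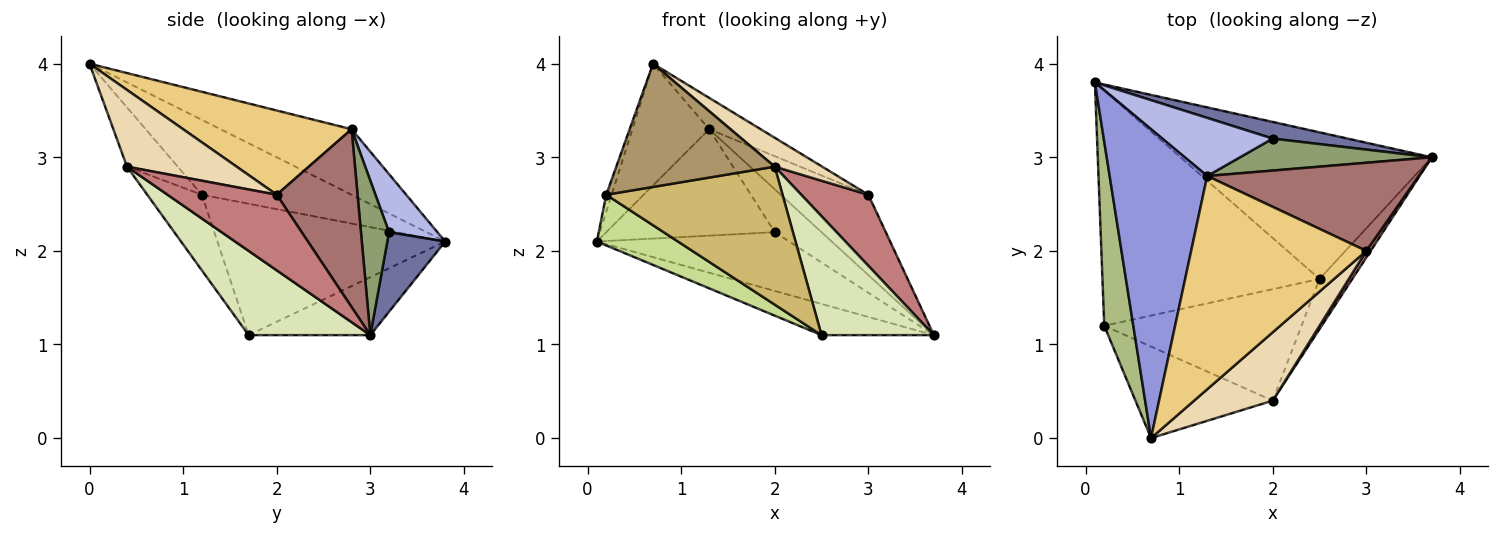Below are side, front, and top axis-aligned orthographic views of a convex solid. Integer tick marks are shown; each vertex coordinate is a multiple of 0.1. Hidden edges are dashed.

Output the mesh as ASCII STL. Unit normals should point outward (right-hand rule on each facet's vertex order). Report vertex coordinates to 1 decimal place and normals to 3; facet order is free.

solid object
 facet normal 0.278 0.924 0.262
  outer loop
   vertex 2.0 3.2 2.2
   vertex 3.7 3.0 1.1
   vertex 0.1 3.8 2.1
  endloop
 endfacet
 facet normal -0.220 0.203 -0.954
  outer loop
   vertex 2.5 1.7 1.1
   vertex 0.1 3.8 2.1
   vertex 3.7 3.0 1.1
  endloop
 endfacet
 facet normal -0.530 0.311 0.789
  outer loop
   vertex 1.3 2.8 3.3
   vertex 0.1 3.8 2.1
   vertex 0.7 0.0 4.0
  endloop
 endfacet
 facet normal 0.244 0.851 0.465
  outer loop
   vertex 1.3 2.8 3.3
   vertex 2.0 3.2 2.2
   vertex 0.1 3.8 2.1
  endloop
 endfacet
 facet normal 0.433 0.722 0.539
  outer loop
   vertex 1.3 2.8 3.3
   vertex 3.7 3.0 1.1
   vertex 2.0 3.2 2.2
  endloop
 endfacet
 facet normal -0.932 0.034 0.362
  outer loop
   vertex 0.2 1.2 2.6
   vertex 0.7 0.0 4.0
   vertex 0.1 3.8 2.1
  endloop
 endfacet
 facet normal -0.509 -0.181 -0.841
  outer loop
   vertex 0.2 1.2 2.6
   vertex 0.1 3.8 2.1
   vertex 2.5 1.7 1.1
  endloop
 endfacet
 facet normal 0.707 -0.652 -0.275
  outer loop
   vertex 2.0 0.4 2.9
   vertex 2.5 1.7 1.1
   vertex 3.7 3.0 1.1
  endloop
 endfacet
 facet normal -0.249 -0.777 -0.577
  outer loop
   vertex 2.0 0.4 2.9
   vertex 0.7 0.0 4.0
   vertex 0.2 1.2 2.6
  endloop
 endfacet
 facet normal -0.234 -0.756 -0.611
  outer loop
   vertex 2.0 0.4 2.9
   vertex 0.2 1.2 2.6
   vertex 2.5 1.7 1.1
  endloop
 endfacet
 facet normal 0.430 0.131 0.893
  outer loop
   vertex 3.0 2.0 2.6
   vertex 1.3 2.8 3.3
   vertex 0.7 0.0 4.0
  endloop
 endfacet
 facet normal 0.669 -0.289 0.685
  outer loop
   vertex 3.0 2.0 2.6
   vertex 0.7 0.0 4.0
   vertex 2.0 0.4 2.9
  endloop
 endfacet
 facet normal 0.528 0.572 0.628
  outer loop
   vertex 3.0 2.0 2.6
   vertex 3.7 3.0 1.1
   vertex 1.3 2.8 3.3
  endloop
 endfacet
 facet normal 0.851 -0.523 0.049
  outer loop
   vertex 3.0 2.0 2.6
   vertex 2.0 0.4 2.9
   vertex 3.7 3.0 1.1
  endloop
 endfacet
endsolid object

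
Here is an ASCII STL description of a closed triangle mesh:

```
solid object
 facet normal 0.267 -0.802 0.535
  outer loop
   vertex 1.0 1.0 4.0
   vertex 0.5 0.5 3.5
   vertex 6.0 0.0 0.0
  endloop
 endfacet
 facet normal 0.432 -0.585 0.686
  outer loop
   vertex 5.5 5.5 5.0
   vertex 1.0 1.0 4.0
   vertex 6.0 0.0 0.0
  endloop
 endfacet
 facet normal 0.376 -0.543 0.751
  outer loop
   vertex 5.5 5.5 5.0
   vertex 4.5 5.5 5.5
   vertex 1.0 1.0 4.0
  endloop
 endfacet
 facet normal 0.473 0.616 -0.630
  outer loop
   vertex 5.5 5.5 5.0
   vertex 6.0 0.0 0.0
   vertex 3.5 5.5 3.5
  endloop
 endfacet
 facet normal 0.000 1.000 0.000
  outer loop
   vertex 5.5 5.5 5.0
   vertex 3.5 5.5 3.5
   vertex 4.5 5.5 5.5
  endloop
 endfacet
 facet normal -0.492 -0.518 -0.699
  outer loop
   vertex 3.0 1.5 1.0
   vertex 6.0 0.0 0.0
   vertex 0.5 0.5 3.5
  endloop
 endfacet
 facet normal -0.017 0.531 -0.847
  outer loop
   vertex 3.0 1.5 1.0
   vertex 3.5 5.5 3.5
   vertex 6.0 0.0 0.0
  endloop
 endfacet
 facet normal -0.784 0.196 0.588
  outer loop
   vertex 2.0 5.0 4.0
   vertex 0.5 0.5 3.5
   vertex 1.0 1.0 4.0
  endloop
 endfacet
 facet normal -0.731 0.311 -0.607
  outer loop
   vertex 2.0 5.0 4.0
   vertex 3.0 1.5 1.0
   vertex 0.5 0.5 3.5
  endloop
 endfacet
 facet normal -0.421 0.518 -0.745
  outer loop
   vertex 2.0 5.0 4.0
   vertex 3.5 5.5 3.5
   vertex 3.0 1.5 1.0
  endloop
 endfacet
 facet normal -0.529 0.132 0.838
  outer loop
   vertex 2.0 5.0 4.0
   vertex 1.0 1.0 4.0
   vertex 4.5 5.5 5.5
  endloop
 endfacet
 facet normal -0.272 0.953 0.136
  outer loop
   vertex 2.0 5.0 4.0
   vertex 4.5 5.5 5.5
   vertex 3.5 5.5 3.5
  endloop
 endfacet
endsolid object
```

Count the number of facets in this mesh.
12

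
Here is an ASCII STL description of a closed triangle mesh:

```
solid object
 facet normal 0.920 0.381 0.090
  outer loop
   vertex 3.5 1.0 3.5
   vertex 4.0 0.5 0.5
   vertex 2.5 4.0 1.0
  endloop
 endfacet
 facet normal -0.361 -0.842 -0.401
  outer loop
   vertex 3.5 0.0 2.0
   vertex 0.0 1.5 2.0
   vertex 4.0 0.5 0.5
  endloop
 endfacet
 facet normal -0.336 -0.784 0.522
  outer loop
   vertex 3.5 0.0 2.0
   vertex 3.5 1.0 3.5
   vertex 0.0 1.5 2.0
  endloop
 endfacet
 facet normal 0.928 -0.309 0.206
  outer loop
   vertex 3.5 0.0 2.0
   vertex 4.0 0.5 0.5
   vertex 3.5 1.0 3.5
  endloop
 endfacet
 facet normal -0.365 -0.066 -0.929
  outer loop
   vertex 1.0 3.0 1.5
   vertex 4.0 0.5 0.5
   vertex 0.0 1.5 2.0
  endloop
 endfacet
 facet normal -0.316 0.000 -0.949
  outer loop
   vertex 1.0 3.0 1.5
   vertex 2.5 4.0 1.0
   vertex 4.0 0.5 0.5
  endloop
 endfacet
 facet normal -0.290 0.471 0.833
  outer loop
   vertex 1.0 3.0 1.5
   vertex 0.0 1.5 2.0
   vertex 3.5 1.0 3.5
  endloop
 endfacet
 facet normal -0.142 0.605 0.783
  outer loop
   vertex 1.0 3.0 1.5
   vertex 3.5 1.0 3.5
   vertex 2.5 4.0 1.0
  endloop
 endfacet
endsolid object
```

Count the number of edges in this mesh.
12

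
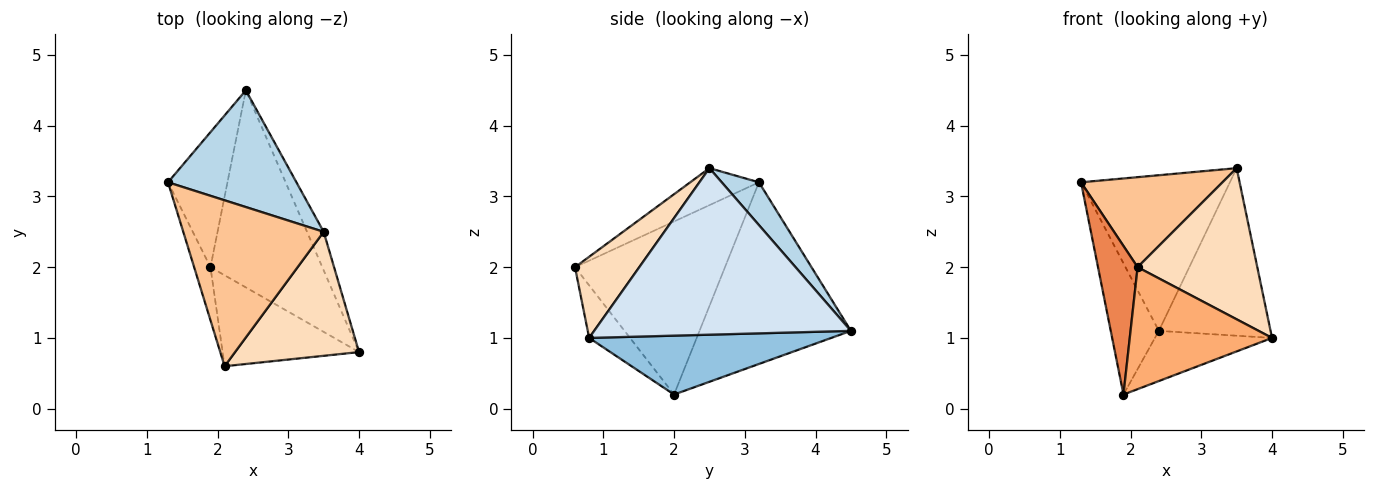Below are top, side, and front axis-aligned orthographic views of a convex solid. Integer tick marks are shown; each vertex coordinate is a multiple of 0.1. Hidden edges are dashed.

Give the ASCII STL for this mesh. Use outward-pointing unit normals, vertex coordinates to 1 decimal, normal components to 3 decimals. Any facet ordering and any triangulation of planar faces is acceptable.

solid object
 facet normal -0.910 0.289 -0.298
  outer loop
   vertex 1.9 2.0 0.2
   vertex 1.3 3.2 3.2
   vertex 2.4 4.5 1.1
  endloop
 endfacet
 facet normal 0.454 0.220 -0.863
  outer loop
   vertex 1.9 2.0 0.2
   vertex 2.4 4.5 1.1
   vertex 4.0 0.8 1.0
  endloop
 endfacet
 facet normal 0.196 0.784 0.588
  outer loop
   vertex 3.5 2.5 3.4
   vertex 2.4 4.5 1.1
   vertex 1.3 3.2 3.2
  endloop
 endfacet
 facet normal 0.913 0.397 -0.091
  outer loop
   vertex 3.5 2.5 3.4
   vertex 4.0 0.8 1.0
   vertex 2.4 4.5 1.1
  endloop
 endfacet
 facet normal -0.963 -0.254 -0.091
  outer loop
   vertex 2.1 0.6 2.0
   vertex 1.3 3.2 3.2
   vertex 1.9 2.0 0.2
  endloop
 endfacet
 facet normal -0.224 -0.781 -0.583
  outer loop
   vertex 2.1 0.6 2.0
   vertex 1.9 2.0 0.2
   vertex 4.0 0.8 1.0
  endloop
 endfacet
 facet normal -0.226 -0.465 0.856
  outer loop
   vertex 2.1 0.6 2.0
   vertex 3.5 2.5 3.4
   vertex 1.3 3.2 3.2
  endloop
 endfacet
 facet normal 0.383 -0.714 0.586
  outer loop
   vertex 2.1 0.6 2.0
   vertex 4.0 0.8 1.0
   vertex 3.5 2.5 3.4
  endloop
 endfacet
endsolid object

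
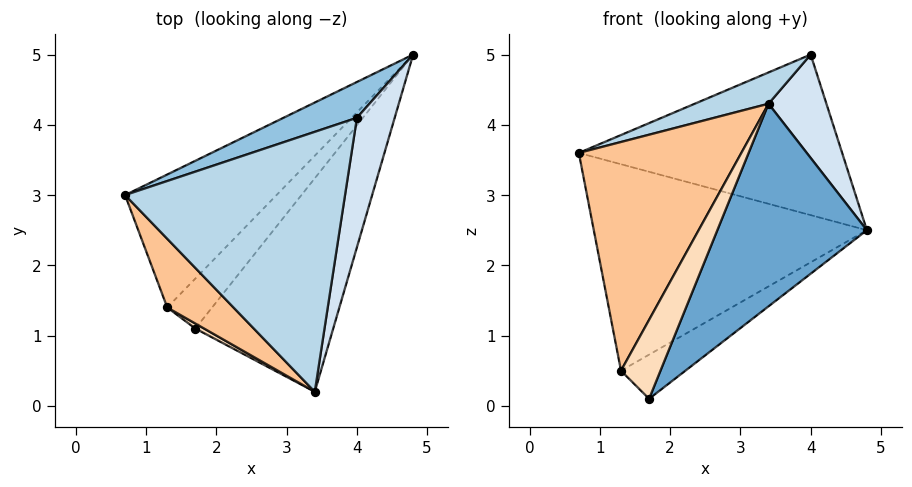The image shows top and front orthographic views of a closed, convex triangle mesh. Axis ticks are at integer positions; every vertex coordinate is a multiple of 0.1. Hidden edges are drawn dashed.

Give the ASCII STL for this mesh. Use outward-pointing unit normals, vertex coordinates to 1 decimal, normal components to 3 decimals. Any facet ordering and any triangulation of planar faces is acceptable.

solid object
 facet normal 0.819 -0.395 -0.416
  outer loop
   vertex 1.7 1.1 0.1
   vertex 4.8 5.0 2.5
   vertex 3.4 0.2 4.3
  endloop
 endfacet
 facet normal -0.385 0.901 0.201
  outer loop
   vertex 4.0 4.1 5.0
   vertex 4.8 5.0 2.5
   vertex 0.7 3.0 3.6
  endloop
 endfacet
 facet normal -0.356 -0.112 0.928
  outer loop
   vertex 4.0 4.1 5.0
   vertex 0.7 3.0 3.6
   vertex 3.4 0.2 4.3
  endloop
 endfacet
 facet normal 0.953 -0.189 0.237
  outer loop
   vertex 4.0 4.1 5.0
   vertex 3.4 0.2 4.3
   vertex 4.8 5.0 2.5
  endloop
 endfacet
 facet normal -0.486 0.735 -0.473
  outer loop
   vertex 1.3 1.4 0.5
   vertex 0.7 3.0 3.6
   vertex 4.8 5.0 2.5
  endloop
 endfacet
 facet normal -0.245 0.642 -0.727
  outer loop
   vertex 1.3 1.4 0.5
   vertex 4.8 5.0 2.5
   vertex 1.7 1.1 0.1
  endloop
 endfacet
 facet normal -0.730 -0.655 0.197
  outer loop
   vertex 1.3 1.4 0.5
   vertex 3.4 0.2 4.3
   vertex 0.7 3.0 3.6
  endloop
 endfacet
 facet normal -0.565 -0.823 0.052
  outer loop
   vertex 1.3 1.4 0.5
   vertex 1.7 1.1 0.1
   vertex 3.4 0.2 4.3
  endloop
 endfacet
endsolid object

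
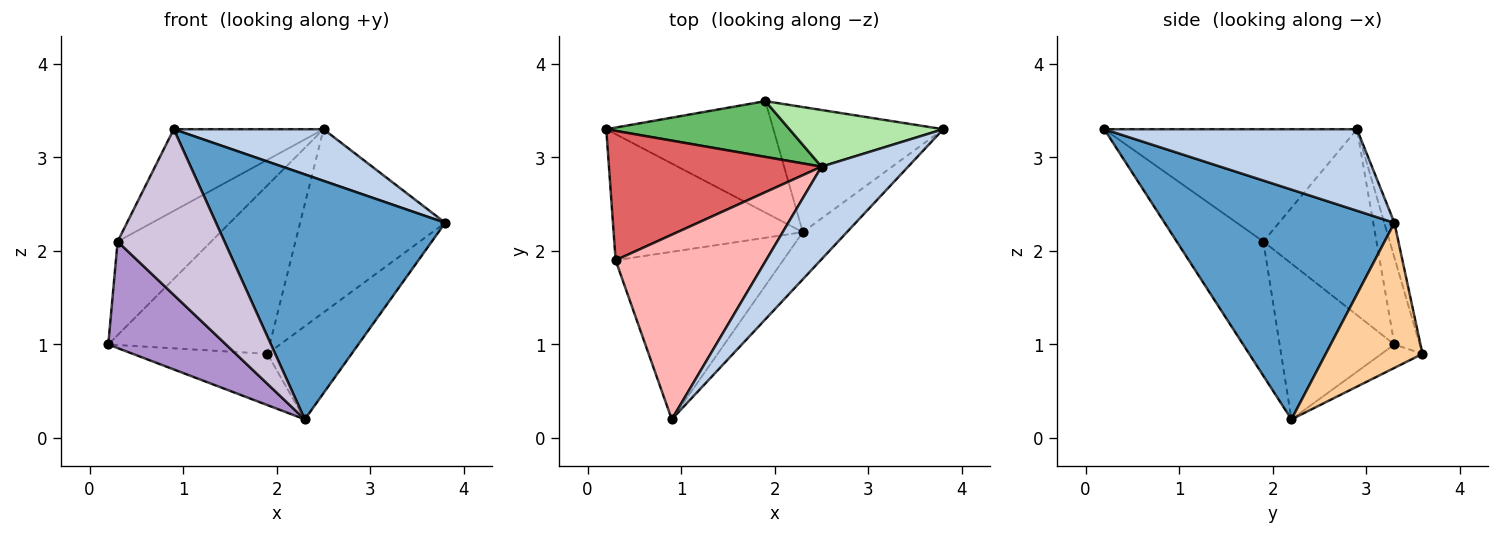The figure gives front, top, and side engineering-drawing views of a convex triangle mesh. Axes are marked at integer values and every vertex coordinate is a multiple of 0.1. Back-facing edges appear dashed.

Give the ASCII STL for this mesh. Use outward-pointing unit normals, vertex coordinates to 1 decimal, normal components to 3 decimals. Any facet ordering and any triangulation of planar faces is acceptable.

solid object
 facet normal 0.702 -0.700 -0.135
  outer loop
   vertex 2.3 2.2 0.2
   vertex 3.8 3.3 2.3
   vertex 0.9 0.2 3.3
  endloop
 endfacet
 facet normal 0.635 -0.376 0.675
  outer loop
   vertex 2.5 2.9 3.3
   vertex 0.9 0.2 3.3
   vertex 3.8 3.3 2.3
  endloop
 endfacet
 facet normal -0.126 0.415 -0.901
  outer loop
   vertex 1.9 3.6 0.9
   vertex 2.3 2.2 0.2
   vertex 0.2 3.3 1.0
  endloop
 endfacet
 facet normal 0.565 0.492 -0.662
  outer loop
   vertex 1.9 3.6 0.9
   vertex 3.8 3.3 2.3
   vertex 2.3 2.2 0.2
  endloop
 endfacet
 facet normal -0.147 0.939 0.311
  outer loop
   vertex 1.9 3.6 0.9
   vertex 0.2 3.3 1.0
   vertex 2.5 2.9 3.3
  endloop
 endfacet
 facet normal -0.067 0.953 0.295
  outer loop
   vertex 1.9 3.6 0.9
   vertex 2.5 2.9 3.3
   vertex 3.8 3.3 2.3
  endloop
 endfacet
 facet normal -0.578 0.478 0.661
  outer loop
   vertex 0.3 1.9 2.1
   vertex 2.5 2.9 3.3
   vertex 0.2 3.3 1.0
  endloop
 endfacet
 facet normal -0.564 0.334 0.755
  outer loop
   vertex 0.3 1.9 2.1
   vertex 0.9 0.2 3.3
   vertex 2.5 2.9 3.3
  endloop
 endfacet
 facet normal -0.532 -0.546 -0.647
  outer loop
   vertex 0.3 1.9 2.1
   vertex 0.2 3.3 1.0
   vertex 2.3 2.2 0.2
  endloop
 endfacet
 facet normal -0.495 -0.611 -0.618
  outer loop
   vertex 0.3 1.9 2.1
   vertex 2.3 2.2 0.2
   vertex 0.9 0.2 3.3
  endloop
 endfacet
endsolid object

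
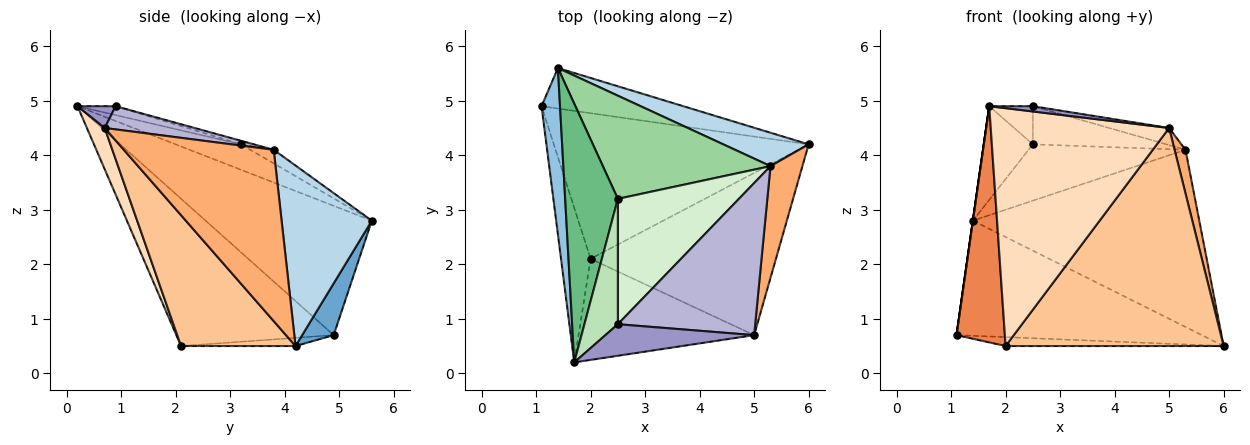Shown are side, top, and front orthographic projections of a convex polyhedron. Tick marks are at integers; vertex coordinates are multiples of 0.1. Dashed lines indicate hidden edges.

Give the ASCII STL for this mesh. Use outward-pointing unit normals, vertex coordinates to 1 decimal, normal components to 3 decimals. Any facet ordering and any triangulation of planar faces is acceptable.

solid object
 facet normal 0.120 0.937 -0.329
  outer loop
   vertex 1.4 5.6 2.8
   vertex 6.0 4.2 0.5
   vertex 1.1 4.9 0.7
  endloop
 endfacet
 facet normal -0.990 0.000 0.141
  outer loop
   vertex 1.4 5.6 2.8
   vertex 1.1 4.9 0.7
   vertex 1.7 0.2 4.9
  endloop
 endfacet
 facet normal 0.365 0.915 0.173
  outer loop
   vertex 5.3 3.8 4.1
   vertex 6.0 4.2 0.5
   vertex 1.4 5.6 2.8
  endloop
 endfacet
 facet normal -0.032 0.061 -0.998
  outer loop
   vertex 2.0 2.1 0.5
   vertex 1.1 4.9 0.7
   vertex 6.0 4.2 0.5
  endloop
 endfacet
 facet normal -0.939 -0.288 -0.189
  outer loop
   vertex 2.0 2.1 0.5
   vertex 1.7 0.2 4.9
   vertex 1.1 4.9 0.7
  endloop
 endfacet
 facet normal 0.981 -0.071 0.183
  outer loop
   vertex 5.0 0.7 4.5
   vertex 6.0 4.2 0.5
   vertex 5.3 3.8 4.1
  endloop
 endfacet
 facet normal 0.388 -0.739 -0.550
  outer loop
   vertex 5.0 0.7 4.5
   vertex 2.0 2.1 0.5
   vertex 6.0 4.2 0.5
  endloop
 endfacet
 facet normal 0.092 -0.916 -0.389
  outer loop
   vertex 5.0 0.7 4.5
   vertex 1.7 0.2 4.9
   vertex 2.0 2.1 0.5
  endloop
 endfacet
 facet normal -0.413 0.310 0.856
  outer loop
   vertex 2.5 3.2 4.2
   vertex 1.4 5.6 2.8
   vertex 1.7 0.2 4.9
  endloop
 endfacet
 facet normal -0.071 0.478 0.875
  outer loop
   vertex 2.5 3.2 4.2
   vertex 5.3 3.8 4.1
   vertex 1.4 5.6 2.8
  endloop
 endfacet
 facet normal -0.247 0.282 0.927
  outer loop
   vertex 2.5 0.9 4.9
   vertex 2.5 3.2 4.2
   vertex 1.7 0.2 4.9
  endloop
 endfacet
 facet normal -0.028 0.291 0.956
  outer loop
   vertex 2.5 0.9 4.9
   vertex 5.3 3.8 4.1
   vertex 2.5 3.2 4.2
  endloop
 endfacet
 facet normal 0.143 -0.164 0.976
  outer loop
   vertex 2.5 0.9 4.9
   vertex 1.7 0.2 4.9
   vertex 5.0 0.7 4.5
  endloop
 endfacet
 facet normal 0.166 0.110 0.980
  outer loop
   vertex 2.5 0.9 4.9
   vertex 5.0 0.7 4.5
   vertex 5.3 3.8 4.1
  endloop
 endfacet
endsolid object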